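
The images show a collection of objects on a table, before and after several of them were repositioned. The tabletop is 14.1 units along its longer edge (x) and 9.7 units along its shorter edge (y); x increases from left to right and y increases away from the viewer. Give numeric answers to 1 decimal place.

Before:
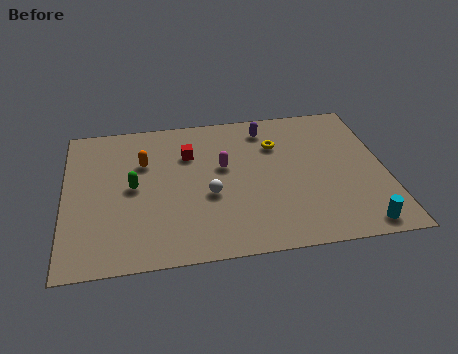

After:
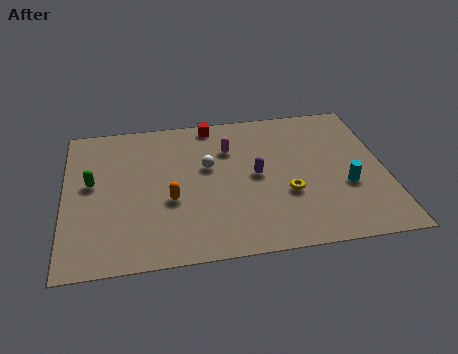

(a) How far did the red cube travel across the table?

2.3

The red cube moved from about (5.5, 6.8) to (6.6, 8.8), a distance of √(1.1² + 2.0²) ≈ 2.3.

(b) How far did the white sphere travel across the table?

1.9

From (6.3, 3.9) to (6.3, 5.8), the white sphere covered √(0.0² + 1.9²) ≈ 1.9 units.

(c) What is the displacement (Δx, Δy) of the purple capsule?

(-0.6, -3.2)

The purple capsule started near (9.0, 8.1) and ended near (8.4, 4.9).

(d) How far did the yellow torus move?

3.4

The yellow torus was near (9.4, 6.9) before and (9.7, 3.5) after, so it travelled √(0.3² + 3.4²) ≈ 3.4 units.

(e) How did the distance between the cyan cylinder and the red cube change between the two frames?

-1.5

They were about 9.2 units apart before and 7.7 after — 1.5 units closer together.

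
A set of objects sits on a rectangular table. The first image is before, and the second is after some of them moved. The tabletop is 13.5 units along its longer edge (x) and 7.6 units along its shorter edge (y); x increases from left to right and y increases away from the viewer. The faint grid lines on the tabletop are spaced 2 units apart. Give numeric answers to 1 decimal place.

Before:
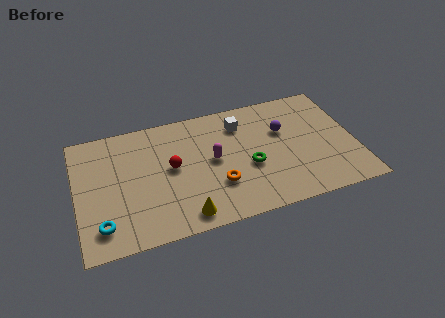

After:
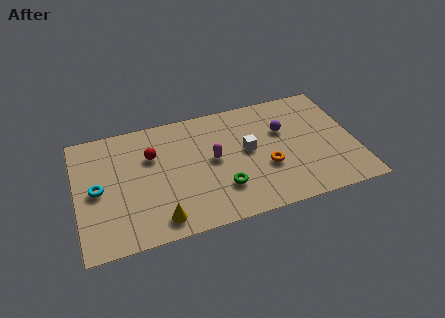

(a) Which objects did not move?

the magenta capsule and the purple sphere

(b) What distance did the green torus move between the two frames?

1.7

From (8.3, 3.1) to (6.9, 2.1), the green torus covered √(1.4² + 1.0²) ≈ 1.7 units.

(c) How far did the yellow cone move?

1.2

From (5.0, 1.0) to (3.8, 1.1), the yellow cone covered √(1.2² + 0.1²) ≈ 1.2 units.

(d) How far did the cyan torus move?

2.2

The cyan torus was near (1.1, 1.5) before and (1.0, 3.7) after, so it travelled √(0.1² + 2.2²) ≈ 2.2 units.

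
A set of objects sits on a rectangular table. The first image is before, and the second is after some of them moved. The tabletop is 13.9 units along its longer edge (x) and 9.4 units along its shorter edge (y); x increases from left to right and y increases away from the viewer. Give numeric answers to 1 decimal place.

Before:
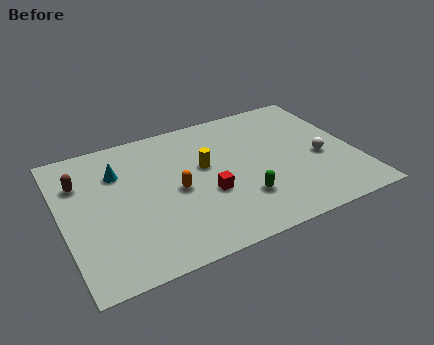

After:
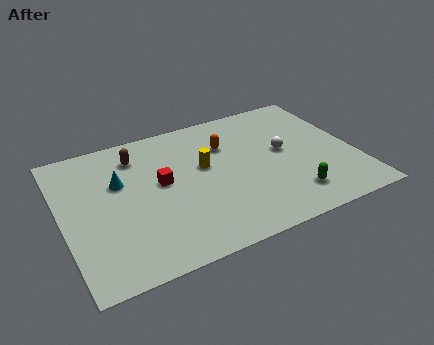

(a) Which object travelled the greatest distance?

the orange capsule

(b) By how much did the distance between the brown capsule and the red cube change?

-4.0

They were about 6.5 units apart before and 2.5 after — 4.0 units closer together.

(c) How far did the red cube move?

2.6

The red cube was near (6.7, 3.6) before and (4.7, 5.2) after, so it travelled √(2.0² + 1.6²) ≈ 2.6 units.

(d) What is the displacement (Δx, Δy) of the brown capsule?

(2.8, 0.8)

From the two frames, the brown capsule sits at roughly (1.0, 6.7) before and (3.8, 7.5) after.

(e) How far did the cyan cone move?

0.7

The cyan cone was near (2.8, 6.7) before and (2.8, 6.0) after, so it travelled √(0.0² + 0.7²) ≈ 0.7 units.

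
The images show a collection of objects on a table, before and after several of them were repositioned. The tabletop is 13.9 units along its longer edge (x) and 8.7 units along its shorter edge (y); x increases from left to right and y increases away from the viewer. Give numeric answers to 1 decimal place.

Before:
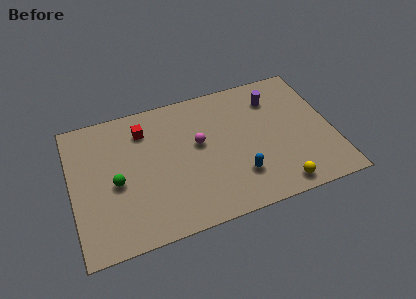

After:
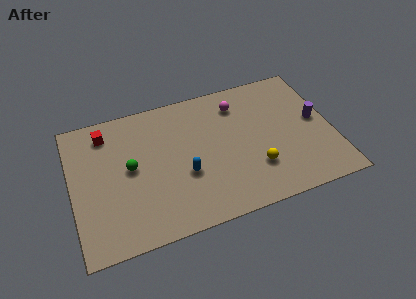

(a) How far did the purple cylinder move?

3.0

The purple cylinder moved from about (11.0, 6.7) to (13.1, 4.6), a distance of √(2.1² + 2.1²) ≈ 3.0.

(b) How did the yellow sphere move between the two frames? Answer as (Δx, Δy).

(-1.1, 1.5)

From the two frames, the yellow sphere sits at roughly (10.7, 1.0) before and (9.6, 2.5) after.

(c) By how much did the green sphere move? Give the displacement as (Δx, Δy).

(0.8, 0.7)

The green sphere started near (2.3, 3.9) and ended near (3.1, 4.6).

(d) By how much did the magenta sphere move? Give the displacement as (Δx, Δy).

(2.3, 1.9)

The magenta sphere was at about (6.8, 5.0) and moved to about (9.1, 6.9).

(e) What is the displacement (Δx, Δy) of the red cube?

(-2.0, 0.4)

From the two frames, the red cube sits at roughly (4.0, 6.8) before and (2.0, 7.2) after.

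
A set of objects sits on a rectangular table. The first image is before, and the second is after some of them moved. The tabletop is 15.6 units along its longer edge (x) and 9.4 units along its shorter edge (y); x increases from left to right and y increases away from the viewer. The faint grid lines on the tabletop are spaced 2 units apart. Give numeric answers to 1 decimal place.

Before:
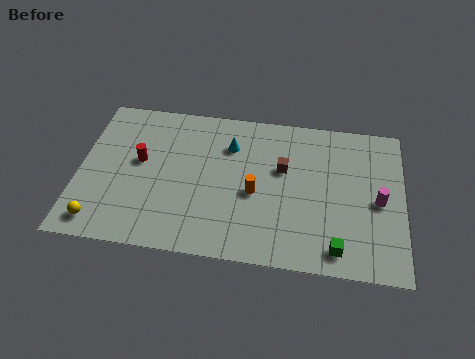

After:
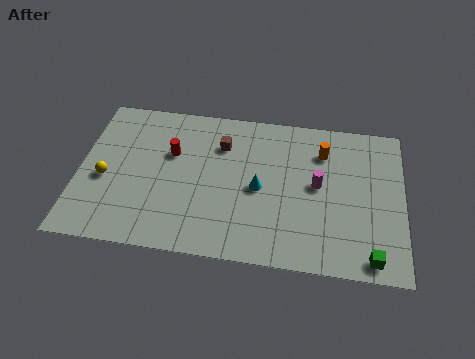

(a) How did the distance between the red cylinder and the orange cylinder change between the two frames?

+1.7

The distance was about 5.7 in the first image and 7.4 in the second, so they moved 1.7 units further apart.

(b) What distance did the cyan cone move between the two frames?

2.9

From (7.2, 6.9) to (8.7, 4.4), the cyan cone covered √(1.5² + 2.5²) ≈ 2.9 units.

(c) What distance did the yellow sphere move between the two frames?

2.7

From (1.2, 1.3) to (1.3, 4.0), the yellow sphere covered √(0.1² + 2.7²) ≈ 2.7 units.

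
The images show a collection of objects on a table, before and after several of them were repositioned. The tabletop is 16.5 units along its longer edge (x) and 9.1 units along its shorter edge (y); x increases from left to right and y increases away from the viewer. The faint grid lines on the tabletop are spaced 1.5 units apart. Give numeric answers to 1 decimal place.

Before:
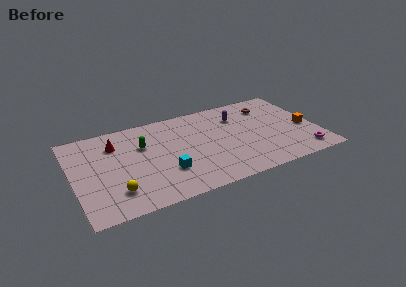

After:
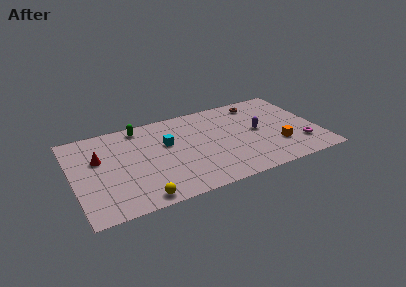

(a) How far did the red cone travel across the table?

1.6

From (3.0, 6.8) to (1.8, 5.7), the red cone covered √(1.2² + 1.1²) ≈ 1.6 units.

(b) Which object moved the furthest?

the cyan cube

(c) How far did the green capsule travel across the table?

2.0

From (4.8, 6.0) to (4.8, 8.0), the green capsule covered √(0.0² + 2.0²) ≈ 2.0 units.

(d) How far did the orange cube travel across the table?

2.4

The orange cube was near (15.7, 3.9) before and (13.6, 2.7) after, so it travelled √(2.1² + 1.2²) ≈ 2.4 units.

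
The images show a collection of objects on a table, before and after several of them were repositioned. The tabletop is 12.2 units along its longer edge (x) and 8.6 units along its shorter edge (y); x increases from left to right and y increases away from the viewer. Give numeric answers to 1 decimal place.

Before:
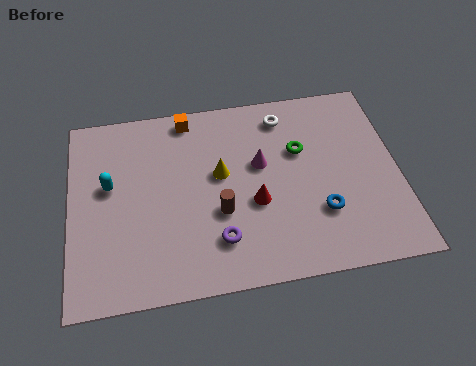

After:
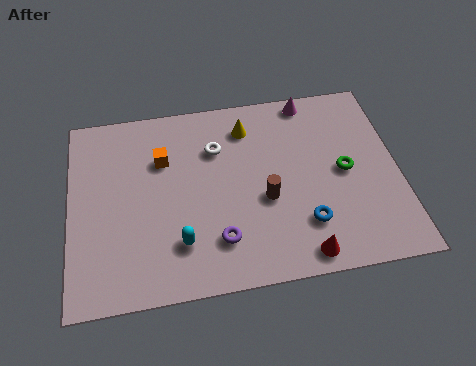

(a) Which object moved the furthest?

the cyan capsule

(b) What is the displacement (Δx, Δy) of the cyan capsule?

(2.5, -2.9)

The cyan capsule was at about (1.5, 5.0) and moved to about (4.0, 2.1).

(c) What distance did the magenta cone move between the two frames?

3.4

From (7.1, 5.1) to (9.1, 7.8), the magenta cone covered √(2.0² + 2.7²) ≈ 3.4 units.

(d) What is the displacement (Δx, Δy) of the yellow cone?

(1.1, 2.0)

The yellow cone was at about (5.6, 4.9) and moved to about (6.7, 6.9).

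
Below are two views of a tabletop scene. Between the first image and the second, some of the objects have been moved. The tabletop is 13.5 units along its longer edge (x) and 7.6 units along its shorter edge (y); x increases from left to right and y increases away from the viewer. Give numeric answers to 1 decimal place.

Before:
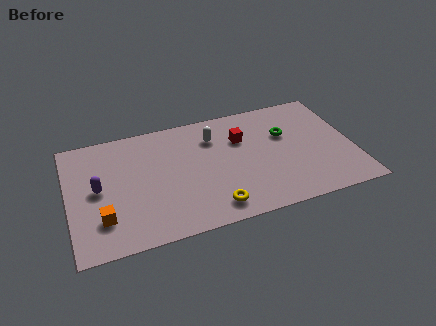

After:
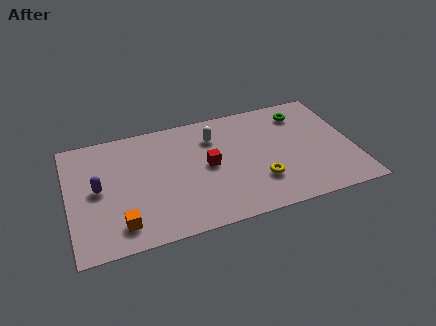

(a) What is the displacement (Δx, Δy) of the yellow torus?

(2.3, 1.0)

The yellow torus was at about (6.6, 1.2) and moved to about (8.9, 2.2).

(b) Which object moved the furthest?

the yellow torus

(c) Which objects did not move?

the white capsule and the purple capsule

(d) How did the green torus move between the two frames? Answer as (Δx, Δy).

(0.9, 1.2)

From the two frames, the green torus sits at roughly (10.4, 4.9) before and (11.3, 6.1) after.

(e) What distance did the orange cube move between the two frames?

1.0

The orange cube moved from about (1.5, 2.0) to (2.3, 1.4), a distance of √(0.8² + 0.6²) ≈ 1.0.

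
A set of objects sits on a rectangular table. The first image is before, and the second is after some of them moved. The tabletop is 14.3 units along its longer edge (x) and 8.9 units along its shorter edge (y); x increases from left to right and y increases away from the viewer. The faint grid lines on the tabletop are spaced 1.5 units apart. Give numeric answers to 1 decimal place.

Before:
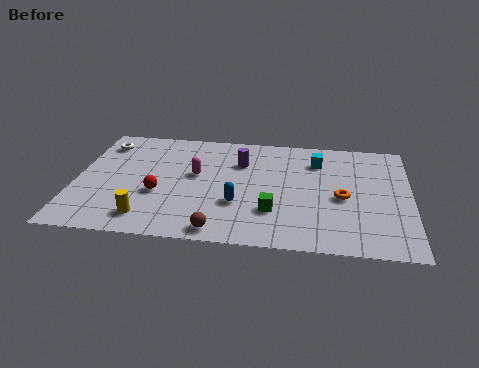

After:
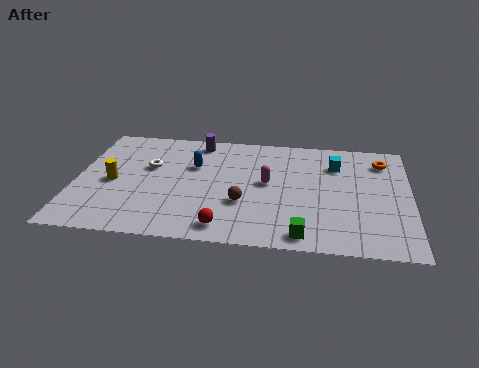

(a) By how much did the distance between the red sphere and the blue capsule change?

+1.4

The distance was about 3.4 in the first image and 4.8 in the second, so they moved 1.4 units further apart.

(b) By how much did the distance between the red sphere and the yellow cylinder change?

+3.8

They were about 1.9 units apart before and 5.7 after — 3.8 units further apart.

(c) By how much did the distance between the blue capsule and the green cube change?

+5.2

The distance was about 1.6 in the first image and 6.8 in the second, so they moved 5.2 units further apart.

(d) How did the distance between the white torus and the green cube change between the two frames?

-0.7

They were about 8.8 units apart before and 8.1 after — 0.7 units closer together.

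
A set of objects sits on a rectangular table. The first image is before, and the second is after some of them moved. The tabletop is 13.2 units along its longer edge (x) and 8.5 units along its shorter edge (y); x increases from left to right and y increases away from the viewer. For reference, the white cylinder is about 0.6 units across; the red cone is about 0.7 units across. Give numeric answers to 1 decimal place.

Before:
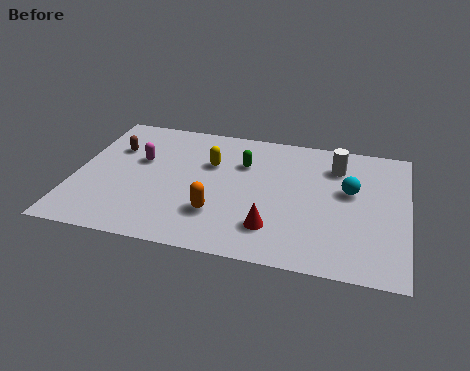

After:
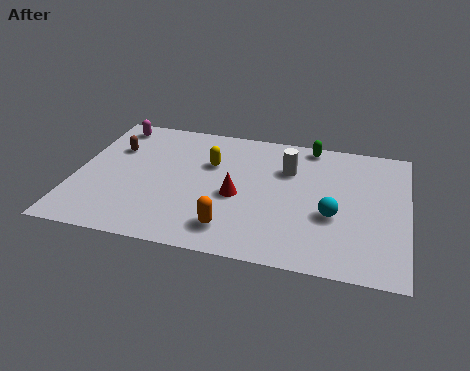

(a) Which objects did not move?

the yellow capsule and the brown capsule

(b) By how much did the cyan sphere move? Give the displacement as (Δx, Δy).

(-0.6, -1.7)

From the two frames, the cyan sphere sits at roughly (10.9, 5.0) before and (10.3, 3.3) after.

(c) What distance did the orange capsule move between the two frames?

1.0

From (5.8, 2.4) to (6.4, 1.6), the orange capsule covered √(0.6² + 0.8²) ≈ 1.0 units.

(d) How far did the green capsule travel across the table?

3.2

The green capsule moved from about (6.6, 5.9) to (9.2, 7.7), a distance of √(2.6² + 1.8²) ≈ 3.2.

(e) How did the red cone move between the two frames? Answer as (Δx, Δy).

(-1.5, 1.7)

The red cone started near (8.0, 2.0) and ended near (6.5, 3.7).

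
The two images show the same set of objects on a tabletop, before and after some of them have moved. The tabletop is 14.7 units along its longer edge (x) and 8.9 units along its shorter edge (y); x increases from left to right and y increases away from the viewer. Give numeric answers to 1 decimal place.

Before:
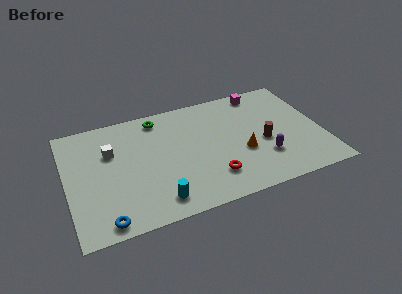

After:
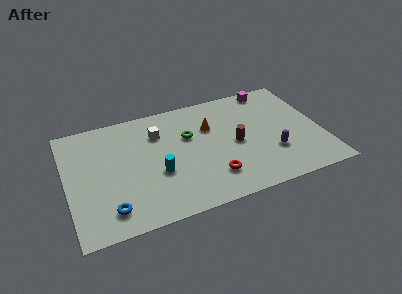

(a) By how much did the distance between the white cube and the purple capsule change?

-1.9

They were about 9.2 units apart before and 7.3 after — 1.9 units closer together.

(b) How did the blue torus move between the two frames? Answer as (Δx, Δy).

(0.3, 0.7)

From the two frames, the blue torus sits at roughly (1.9, 0.9) before and (2.2, 1.6) after.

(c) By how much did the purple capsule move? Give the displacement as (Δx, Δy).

(0.5, 0.2)

The purple capsule started near (11.2, 2.6) and ended near (11.7, 2.8).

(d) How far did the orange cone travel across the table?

3.1

The orange cone moved from about (10.0, 3.4) to (8.4, 6.0), a distance of √(1.6² + 2.6²) ≈ 3.1.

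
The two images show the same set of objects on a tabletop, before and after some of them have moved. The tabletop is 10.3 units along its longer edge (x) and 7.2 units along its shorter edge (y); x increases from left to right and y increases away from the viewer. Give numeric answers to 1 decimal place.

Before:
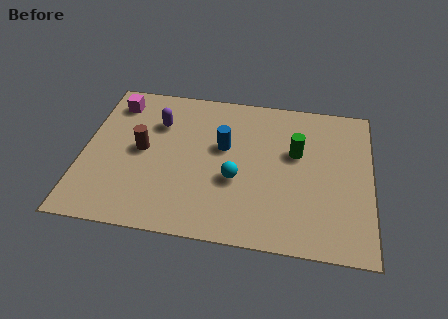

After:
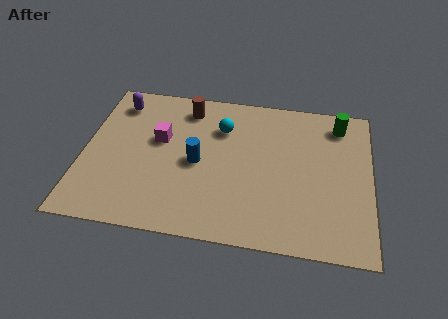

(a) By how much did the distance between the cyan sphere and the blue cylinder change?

+0.4

Before: roughly 1.6 units apart; after: 2.0. That's 0.4 units further apart.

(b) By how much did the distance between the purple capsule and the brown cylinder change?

+1.0

The distance was about 1.5 in the first image and 2.5 in the second, so they moved 1.0 units further apart.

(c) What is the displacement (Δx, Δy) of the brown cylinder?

(1.5, 2.3)

From the two frames, the brown cylinder sits at roughly (2.1, 3.7) before and (3.6, 6.0) after.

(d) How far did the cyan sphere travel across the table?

2.5

The cyan sphere moved from about (5.5, 2.8) to (4.9, 5.2), a distance of √(0.6² + 2.4²) ≈ 2.5.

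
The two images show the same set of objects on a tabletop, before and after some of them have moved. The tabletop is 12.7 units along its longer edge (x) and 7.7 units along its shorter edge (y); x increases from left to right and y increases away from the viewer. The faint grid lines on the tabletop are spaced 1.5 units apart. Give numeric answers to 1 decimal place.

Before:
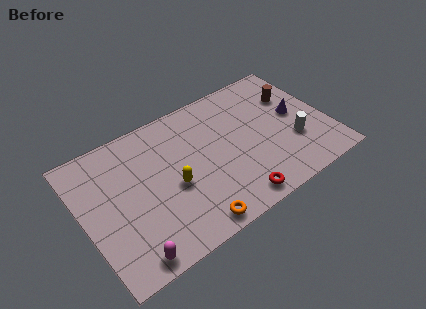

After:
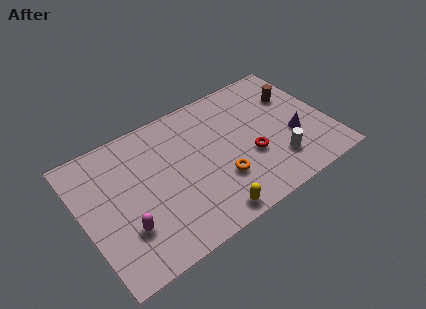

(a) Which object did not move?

the brown cylinder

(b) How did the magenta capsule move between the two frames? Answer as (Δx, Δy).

(0.1, 1.5)

From the two frames, the magenta capsule sits at roughly (1.8, 0.8) before and (1.9, 2.3) after.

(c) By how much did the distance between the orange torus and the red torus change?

-0.5

Before: roughly 2.3 units apart; after: 1.8. That's 0.5 units closer together.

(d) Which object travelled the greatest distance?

the yellow capsule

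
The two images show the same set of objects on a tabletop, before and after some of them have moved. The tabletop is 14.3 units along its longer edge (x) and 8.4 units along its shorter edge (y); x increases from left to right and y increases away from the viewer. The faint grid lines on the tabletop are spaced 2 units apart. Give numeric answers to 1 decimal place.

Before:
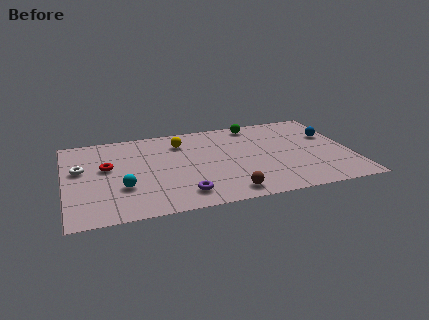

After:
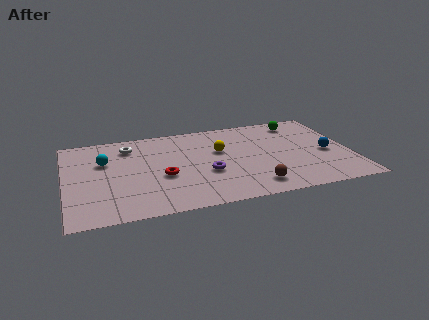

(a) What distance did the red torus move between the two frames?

3.1

The red torus was near (2.1, 4.9) before and (4.8, 3.4) after, so it travelled √(2.7² + 1.5²) ≈ 3.1 units.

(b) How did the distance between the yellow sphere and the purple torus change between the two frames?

-2.8

They were about 5.0 units apart before and 2.2 after — 2.8 units closer together.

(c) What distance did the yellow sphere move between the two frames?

2.3

The yellow sphere was near (5.9, 6.5) before and (7.8, 5.2) after, so it travelled √(1.9² + 1.3²) ≈ 2.3 units.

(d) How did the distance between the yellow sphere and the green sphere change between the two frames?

+0.7

The distance was about 3.9 in the first image and 4.6 in the second, so they moved 0.7 units further apart.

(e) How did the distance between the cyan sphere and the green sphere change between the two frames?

+1.8

The distance was about 8.3 in the first image and 10.1 in the second, so they moved 1.8 units further apart.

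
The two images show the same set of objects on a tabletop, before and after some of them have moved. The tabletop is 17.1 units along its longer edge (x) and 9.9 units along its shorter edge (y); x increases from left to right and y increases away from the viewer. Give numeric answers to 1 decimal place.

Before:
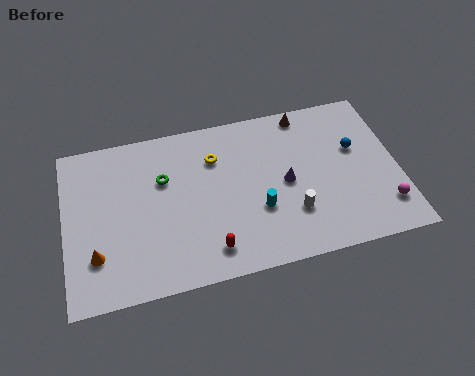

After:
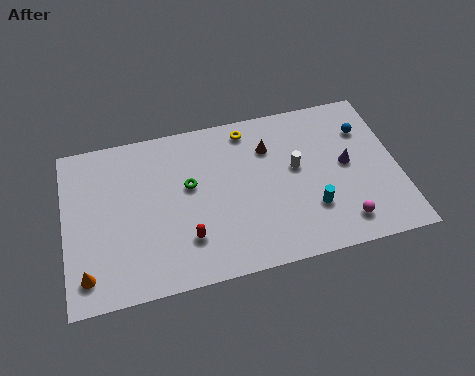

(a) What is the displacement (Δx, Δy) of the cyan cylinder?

(2.7, -0.6)

The cyan cylinder was at about (9.8, 3.5) and moved to about (12.5, 2.9).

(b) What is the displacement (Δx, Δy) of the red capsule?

(-1.1, 0.9)

From the two frames, the red capsule sits at roughly (7.2, 1.7) before and (6.1, 2.6) after.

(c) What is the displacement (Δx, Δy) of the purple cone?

(3.2, 0.4)

The purple cone was at about (11.3, 4.8) and moved to about (14.5, 5.2).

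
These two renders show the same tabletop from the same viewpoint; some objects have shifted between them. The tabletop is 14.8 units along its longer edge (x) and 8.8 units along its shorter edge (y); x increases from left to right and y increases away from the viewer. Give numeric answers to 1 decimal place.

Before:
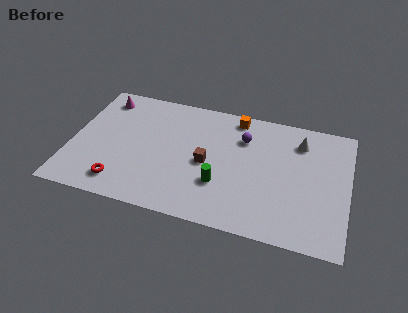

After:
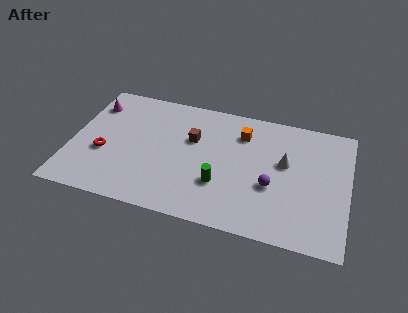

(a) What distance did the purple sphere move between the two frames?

3.4

The purple sphere moved from about (9.1, 6.4) to (10.8, 3.4), a distance of √(1.7² + 3.0²) ≈ 3.4.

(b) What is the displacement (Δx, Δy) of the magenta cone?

(-0.5, -0.6)

From the two frames, the magenta cone sits at roughly (1.4, 7.4) before and (0.9, 6.8) after.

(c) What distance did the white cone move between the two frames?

1.8

The white cone was near (12.1, 6.9) before and (11.4, 5.2) after, so it travelled √(0.7² + 1.7²) ≈ 1.8 units.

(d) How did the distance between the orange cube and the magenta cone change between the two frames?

+0.9

Before: roughly 7.2 units apart; after: 8.1. That's 0.9 units further apart.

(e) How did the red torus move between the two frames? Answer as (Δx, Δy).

(-1.1, 1.9)

The red torus was at about (2.9, 1.5) and moved to about (1.8, 3.4).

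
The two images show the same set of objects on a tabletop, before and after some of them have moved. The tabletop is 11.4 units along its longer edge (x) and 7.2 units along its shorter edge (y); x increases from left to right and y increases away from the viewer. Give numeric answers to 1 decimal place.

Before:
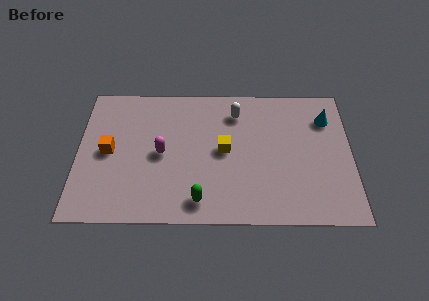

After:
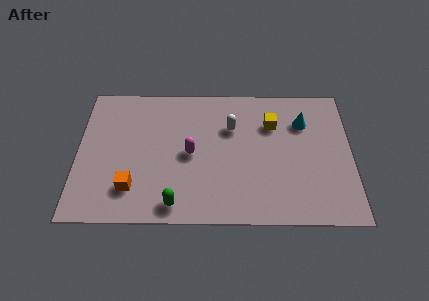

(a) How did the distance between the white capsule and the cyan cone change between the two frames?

-0.8

Before: roughly 3.8 units apart; after: 3.0. That's 0.8 units closer together.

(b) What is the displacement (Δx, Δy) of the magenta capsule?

(1.2, 0.0)

The magenta capsule was at about (3.5, 3.5) and moved to about (4.7, 3.5).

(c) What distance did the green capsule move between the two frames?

1.0

The green capsule moved from about (5.1, 1.1) to (4.1, 0.9), a distance of √(1.0² + 0.2²) ≈ 1.0.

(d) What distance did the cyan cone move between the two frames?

1.0

From (10.4, 5.4) to (9.4, 5.2), the cyan cone covered √(1.0² + 0.2²) ≈ 1.0 units.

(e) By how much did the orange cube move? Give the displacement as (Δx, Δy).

(1.0, -1.9)

The orange cube was at about (1.3, 3.6) and moved to about (2.3, 1.7).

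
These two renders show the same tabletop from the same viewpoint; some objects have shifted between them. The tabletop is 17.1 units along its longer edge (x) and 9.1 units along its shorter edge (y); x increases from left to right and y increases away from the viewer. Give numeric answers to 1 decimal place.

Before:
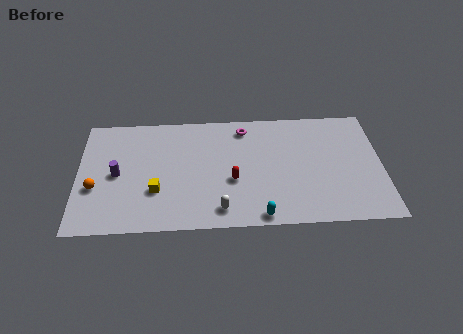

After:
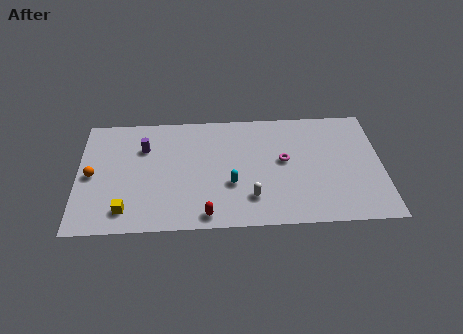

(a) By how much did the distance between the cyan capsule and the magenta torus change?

-3.5

The distance was about 6.9 in the first image and 3.4 in the second, so they moved 3.5 units closer together.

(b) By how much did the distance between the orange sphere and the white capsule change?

+1.9

Before: roughly 7.3 units apart; after: 9.2. That's 1.9 units further apart.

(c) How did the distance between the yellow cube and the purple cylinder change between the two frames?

+2.3

The distance was about 2.6 in the first image and 4.9 in the second, so they moved 2.3 units further apart.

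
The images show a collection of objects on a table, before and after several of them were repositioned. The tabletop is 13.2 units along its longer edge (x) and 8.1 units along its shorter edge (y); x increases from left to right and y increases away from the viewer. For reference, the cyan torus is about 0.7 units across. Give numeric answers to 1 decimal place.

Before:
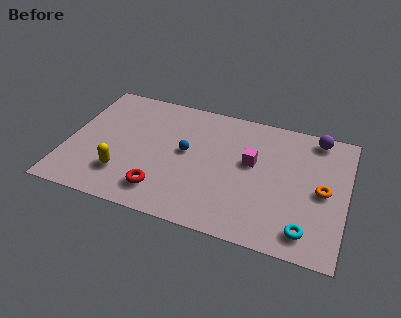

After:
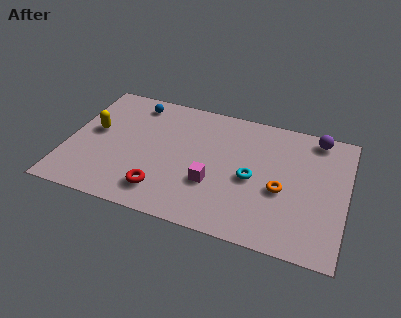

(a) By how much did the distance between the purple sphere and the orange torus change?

+0.7

They were about 3.3 units apart before and 4.0 after — 0.7 units further apart.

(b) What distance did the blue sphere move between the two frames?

3.7

The blue sphere moved from about (5.6, 4.4) to (2.9, 6.9), a distance of √(2.7² + 2.5²) ≈ 3.7.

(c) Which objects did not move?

the purple sphere and the red torus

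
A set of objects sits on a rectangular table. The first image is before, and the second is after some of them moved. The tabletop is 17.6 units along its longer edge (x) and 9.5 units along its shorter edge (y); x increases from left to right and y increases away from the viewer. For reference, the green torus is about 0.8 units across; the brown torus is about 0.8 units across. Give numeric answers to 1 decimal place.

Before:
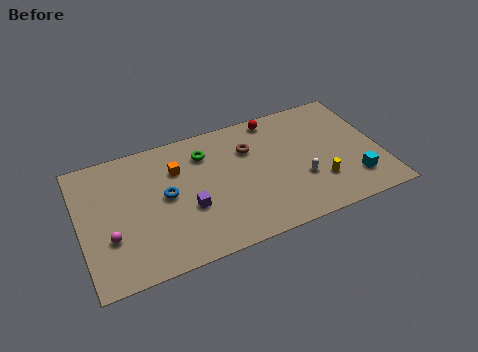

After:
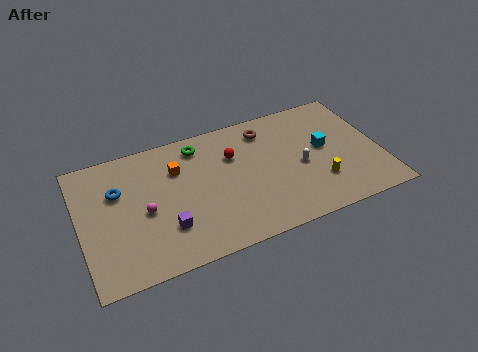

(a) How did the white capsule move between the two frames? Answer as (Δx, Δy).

(0.1, 1.0)

The white capsule was at about (12.8, 3.3) and moved to about (12.9, 4.3).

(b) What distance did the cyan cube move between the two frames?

3.3

From (15.8, 2.2) to (14.4, 5.2), the cyan cube covered √(1.4² + 3.0²) ≈ 3.3 units.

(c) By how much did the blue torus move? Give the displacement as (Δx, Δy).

(-2.7, 1.3)

The blue torus started near (5.0, 5.0) and ended near (2.3, 6.3).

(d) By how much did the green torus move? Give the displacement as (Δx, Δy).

(-0.3, 0.7)

The green torus was at about (7.5, 7.3) and moved to about (7.2, 8.0).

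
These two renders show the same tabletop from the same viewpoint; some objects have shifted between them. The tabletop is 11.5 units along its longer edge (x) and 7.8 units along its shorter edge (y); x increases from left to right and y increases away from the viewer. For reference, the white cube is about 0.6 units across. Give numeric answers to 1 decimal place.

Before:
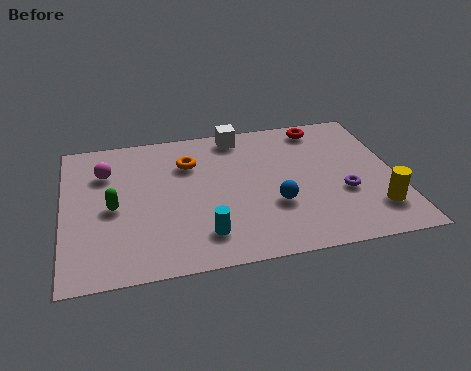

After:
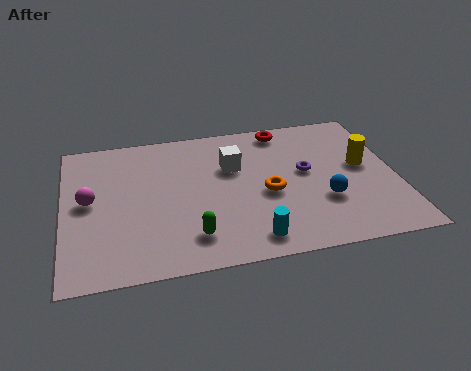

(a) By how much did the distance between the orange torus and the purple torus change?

-4.2

They were about 5.9 units apart before and 1.7 after — 4.2 units closer together.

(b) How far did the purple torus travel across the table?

1.8

The purple torus was near (9.6, 2.9) before and (8.4, 4.3) after, so it travelled √(1.2² + 1.4²) ≈ 1.8 units.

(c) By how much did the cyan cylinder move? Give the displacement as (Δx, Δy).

(1.6, -0.5)

The cyan cylinder started near (4.7, 1.6) and ended near (6.3, 1.1).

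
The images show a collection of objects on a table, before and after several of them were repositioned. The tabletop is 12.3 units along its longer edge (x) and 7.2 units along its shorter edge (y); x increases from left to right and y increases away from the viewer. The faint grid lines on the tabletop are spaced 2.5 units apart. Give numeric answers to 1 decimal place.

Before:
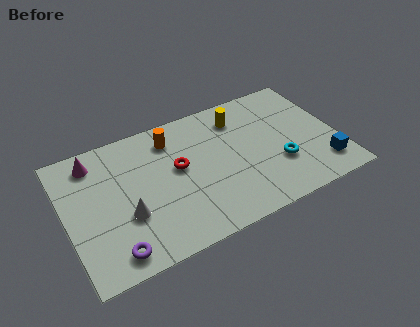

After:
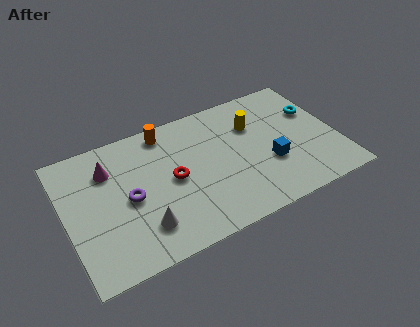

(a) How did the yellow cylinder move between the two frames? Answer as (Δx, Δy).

(0.6, -0.7)

The yellow cylinder was at about (8.1, 5.7) and moved to about (8.7, 5.0).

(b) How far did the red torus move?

0.6

From (5.1, 4.1) to (4.8, 3.6), the red torus covered √(0.3² + 0.5²) ≈ 0.6 units.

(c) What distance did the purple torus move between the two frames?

2.6

The purple torus was near (1.8, 1.0) before and (2.8, 3.4) after, so it travelled √(1.0² + 2.4²) ≈ 2.6 units.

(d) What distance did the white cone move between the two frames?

1.1

The white cone moved from about (2.6, 2.6) to (3.2, 1.7), a distance of √(0.6² + 0.9²) ≈ 1.1.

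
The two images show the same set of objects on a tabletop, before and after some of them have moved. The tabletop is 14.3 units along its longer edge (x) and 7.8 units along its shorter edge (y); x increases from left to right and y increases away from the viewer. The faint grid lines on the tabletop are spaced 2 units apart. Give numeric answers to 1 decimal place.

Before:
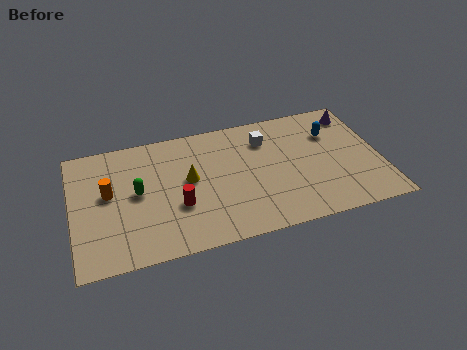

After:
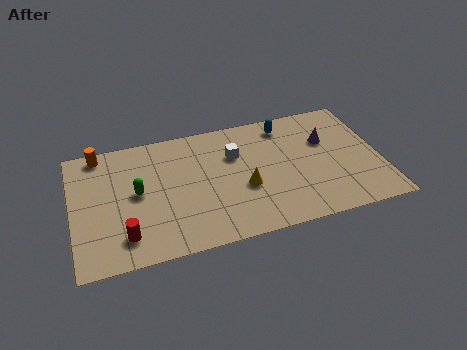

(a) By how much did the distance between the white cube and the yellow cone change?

-1.8

They were about 4.0 units apart before and 2.2 after — 1.8 units closer together.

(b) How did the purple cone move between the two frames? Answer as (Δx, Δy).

(-1.5, -1.4)

From the two frames, the purple cone sits at roughly (13.4, 6.5) before and (11.9, 5.1) after.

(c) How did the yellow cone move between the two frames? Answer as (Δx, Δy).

(2.5, -1.2)

The yellow cone was at about (5.4, 4.3) and moved to about (7.9, 3.1).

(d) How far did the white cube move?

1.6

The white cube was near (9.1, 5.9) before and (7.6, 5.3) after, so it travelled √(1.5² + 0.6²) ≈ 1.6 units.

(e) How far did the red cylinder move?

2.8

The red cylinder was near (4.8, 2.8) before and (2.3, 1.6) after, so it travelled √(2.5² + 1.2²) ≈ 2.8 units.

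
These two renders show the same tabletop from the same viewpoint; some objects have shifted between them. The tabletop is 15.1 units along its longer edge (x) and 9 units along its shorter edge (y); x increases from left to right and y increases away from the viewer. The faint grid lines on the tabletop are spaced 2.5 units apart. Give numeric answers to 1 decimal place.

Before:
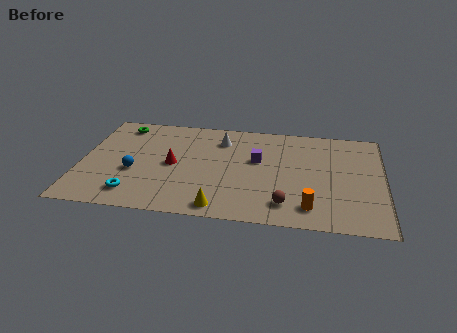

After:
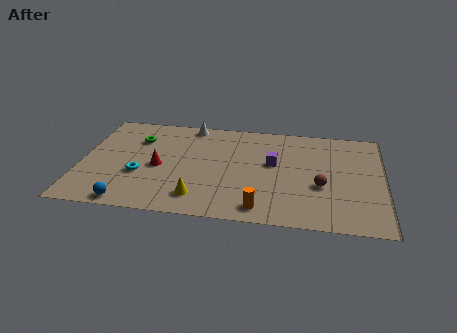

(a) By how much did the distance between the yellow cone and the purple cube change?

+0.3

Before: roughly 4.7 units apart; after: 5.0. That's 0.3 units further apart.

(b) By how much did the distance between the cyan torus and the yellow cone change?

-0.9

The distance was about 4.3 in the first image and 3.4 in the second, so they moved 0.9 units closer together.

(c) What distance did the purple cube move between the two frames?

0.8

The purple cube was near (8.8, 5.4) before and (9.6, 5.2) after, so it travelled √(0.8² + 0.2²) ≈ 0.8 units.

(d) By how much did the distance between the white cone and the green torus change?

-2.0

They were about 5.1 units apart before and 3.1 after — 2.0 units closer together.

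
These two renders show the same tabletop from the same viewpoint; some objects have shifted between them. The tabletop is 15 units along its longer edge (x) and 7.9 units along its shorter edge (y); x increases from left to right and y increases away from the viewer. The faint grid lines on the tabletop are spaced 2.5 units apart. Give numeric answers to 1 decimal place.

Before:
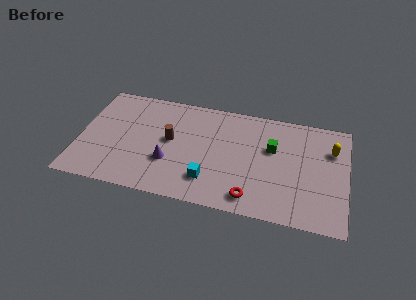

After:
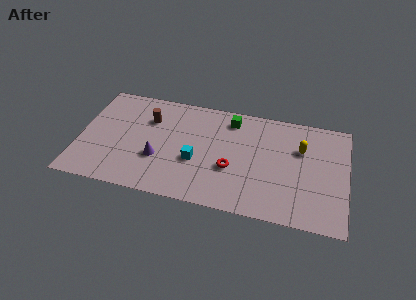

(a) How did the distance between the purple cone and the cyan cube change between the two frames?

-0.3

Before: roughly 2.4 units apart; after: 2.1. That's 0.3 units closer together.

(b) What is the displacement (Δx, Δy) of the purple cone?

(-0.6, 0.1)

The purple cone started near (5.1, 2.7) and ended near (4.5, 2.8).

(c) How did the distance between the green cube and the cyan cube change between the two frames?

-0.7

They were about 4.6 units apart before and 3.9 after — 0.7 units closer together.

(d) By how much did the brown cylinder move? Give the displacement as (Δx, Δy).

(-1.3, 1.3)

The brown cylinder started near (5.1, 4.3) and ended near (3.8, 5.6).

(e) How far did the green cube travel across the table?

2.9

From (10.8, 5.0) to (8.4, 6.6), the green cube covered √(2.4² + 1.6²) ≈ 2.9 units.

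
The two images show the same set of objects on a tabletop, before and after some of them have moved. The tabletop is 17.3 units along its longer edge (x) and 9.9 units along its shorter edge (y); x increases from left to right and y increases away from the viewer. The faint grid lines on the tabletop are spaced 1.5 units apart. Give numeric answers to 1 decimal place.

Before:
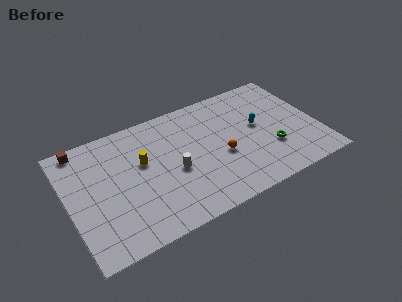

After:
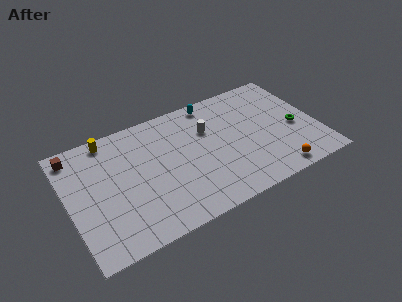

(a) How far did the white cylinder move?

3.6

The white cylinder moved from about (7.2, 4.3) to (9.9, 6.7), a distance of √(2.7² + 2.4²) ≈ 3.6.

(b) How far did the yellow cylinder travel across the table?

3.5

The yellow cylinder moved from about (5.2, 6.0) to (3.2, 8.9), a distance of √(2.0² + 2.9²) ≈ 3.5.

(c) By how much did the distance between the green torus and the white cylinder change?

-0.4

They were about 6.8 units apart before and 6.4 after — 0.4 units closer together.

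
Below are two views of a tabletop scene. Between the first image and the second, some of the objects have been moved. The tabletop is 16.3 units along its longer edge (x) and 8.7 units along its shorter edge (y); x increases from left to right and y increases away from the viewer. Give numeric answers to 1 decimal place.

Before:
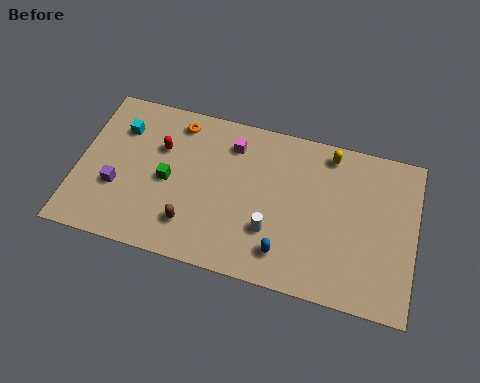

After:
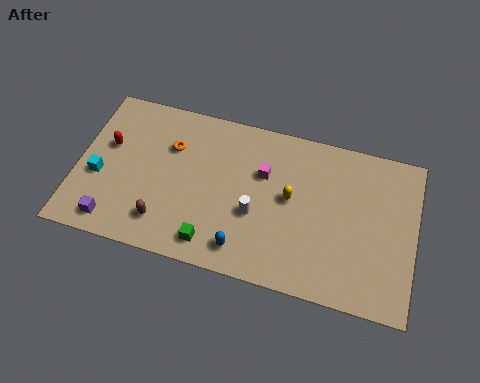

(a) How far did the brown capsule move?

1.3

The brown capsule was near (5.7, 2.0) before and (4.4, 1.8) after, so it travelled √(1.3² + 0.2²) ≈ 1.3 units.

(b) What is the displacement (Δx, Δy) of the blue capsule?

(-1.9, -0.3)

The blue capsule was at about (10.2, 1.7) and moved to about (8.3, 1.4).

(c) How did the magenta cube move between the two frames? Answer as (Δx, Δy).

(1.6, -1.2)

The magenta cube was at about (7.3, 6.9) and moved to about (8.9, 5.7).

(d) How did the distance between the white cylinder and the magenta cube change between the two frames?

-2.4

They were about 4.7 units apart before and 2.3 after — 2.4 units closer together.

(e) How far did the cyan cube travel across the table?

3.0

From (1.9, 6.4) to (1.1, 3.5), the cyan cube covered √(0.8² + 2.9²) ≈ 3.0 units.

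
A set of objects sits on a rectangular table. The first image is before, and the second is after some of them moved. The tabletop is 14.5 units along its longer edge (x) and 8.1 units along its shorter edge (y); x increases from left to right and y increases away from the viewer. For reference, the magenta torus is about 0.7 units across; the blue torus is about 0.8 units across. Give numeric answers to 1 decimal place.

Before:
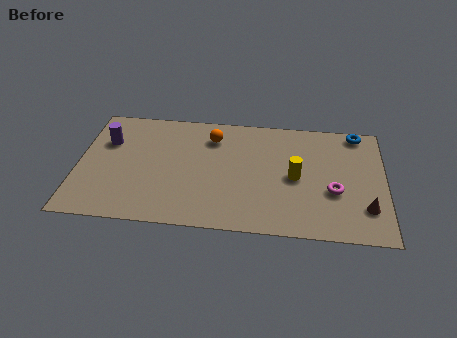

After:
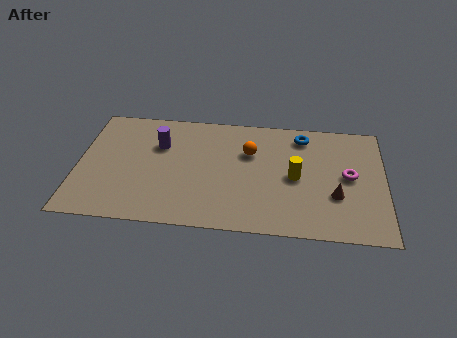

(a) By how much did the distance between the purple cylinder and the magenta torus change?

-2.0

The distance was about 11.1 in the first image and 9.1 in the second, so they moved 2.0 units closer together.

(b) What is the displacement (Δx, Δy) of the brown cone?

(-1.4, 0.7)

The brown cone was at about (13.6, 2.1) and moved to about (12.2, 2.8).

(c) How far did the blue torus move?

2.6

From (13.2, 7.3) to (10.6, 6.8), the blue torus covered √(2.6² + 0.5²) ≈ 2.6 units.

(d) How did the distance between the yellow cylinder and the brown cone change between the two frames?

-1.6

Before: roughly 3.8 units apart; after: 2.2. That's 1.6 units closer together.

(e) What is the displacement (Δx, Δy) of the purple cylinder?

(2.5, 0.0)

From the two frames, the purple cylinder sits at roughly (1.3, 5.5) before and (3.8, 5.5) after.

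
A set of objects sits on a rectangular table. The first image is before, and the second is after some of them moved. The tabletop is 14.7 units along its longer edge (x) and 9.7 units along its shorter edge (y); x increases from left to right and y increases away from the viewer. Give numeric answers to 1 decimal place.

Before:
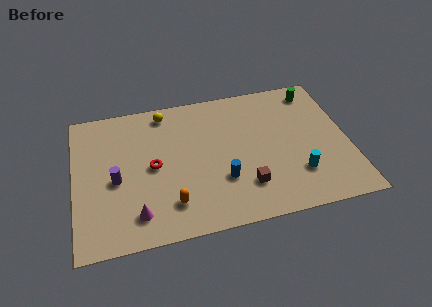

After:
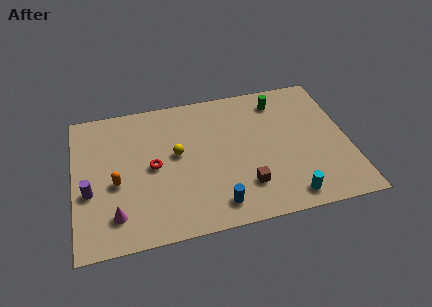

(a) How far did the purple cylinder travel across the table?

1.5

The purple cylinder was near (2.2, 4.3) before and (0.8, 3.8) after, so it travelled √(1.4² + 0.5²) ≈ 1.5 units.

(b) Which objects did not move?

the red torus and the brown cube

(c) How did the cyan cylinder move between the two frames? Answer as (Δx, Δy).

(-0.6, -1.4)

The cyan cylinder started near (11.8, 2.6) and ended near (11.2, 1.2).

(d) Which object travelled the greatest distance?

the orange capsule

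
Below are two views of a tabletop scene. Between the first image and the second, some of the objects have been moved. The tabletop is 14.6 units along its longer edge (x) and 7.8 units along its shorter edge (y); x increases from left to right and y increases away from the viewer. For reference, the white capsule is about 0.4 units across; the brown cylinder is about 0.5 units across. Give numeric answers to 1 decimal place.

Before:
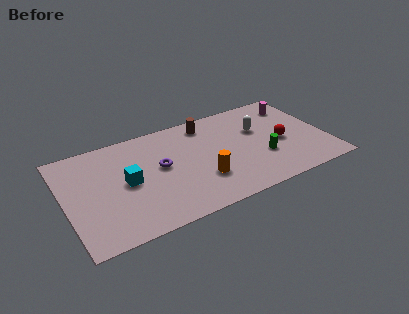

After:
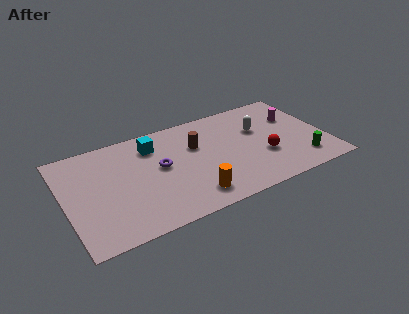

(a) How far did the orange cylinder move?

1.2

From (7.4, 2.4) to (6.7, 1.4), the orange cylinder covered √(0.7² + 1.0²) ≈ 1.2 units.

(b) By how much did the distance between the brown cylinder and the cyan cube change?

-3.0

Before: roughly 5.5 units apart; after: 2.5. That's 3.0 units closer together.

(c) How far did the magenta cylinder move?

1.0

The magenta cylinder moved from about (13.3, 6.2) to (13.1, 5.2), a distance of √(0.2² + 1.0²) ≈ 1.0.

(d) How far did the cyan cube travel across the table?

2.8

The cyan cube was near (3.4, 3.9) before and (5.1, 6.1) after, so it travelled √(1.7² + 2.2²) ≈ 2.8 units.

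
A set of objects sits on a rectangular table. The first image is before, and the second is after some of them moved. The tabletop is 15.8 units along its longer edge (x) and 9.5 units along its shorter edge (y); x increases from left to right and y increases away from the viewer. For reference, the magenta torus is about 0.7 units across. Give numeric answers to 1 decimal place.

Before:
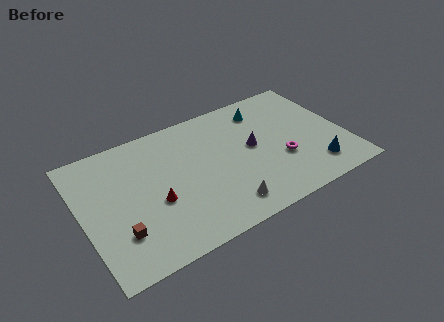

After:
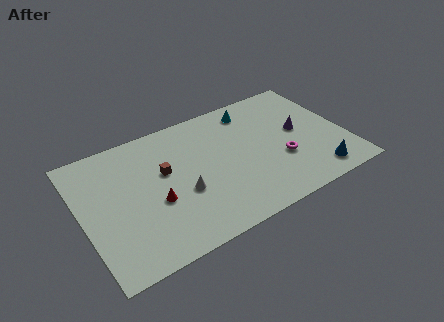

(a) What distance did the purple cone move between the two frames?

2.9

The purple cone moved from about (10.3, 5.1) to (13.2, 5.1), a distance of √(2.9² + 0.0²) ≈ 2.9.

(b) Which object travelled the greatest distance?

the brown cube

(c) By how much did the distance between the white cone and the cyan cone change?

-0.5

They were about 7.0 units apart before and 6.5 after — 0.5 units closer together.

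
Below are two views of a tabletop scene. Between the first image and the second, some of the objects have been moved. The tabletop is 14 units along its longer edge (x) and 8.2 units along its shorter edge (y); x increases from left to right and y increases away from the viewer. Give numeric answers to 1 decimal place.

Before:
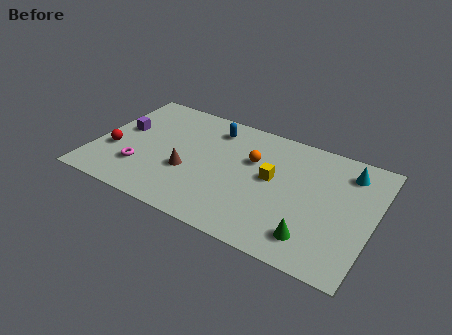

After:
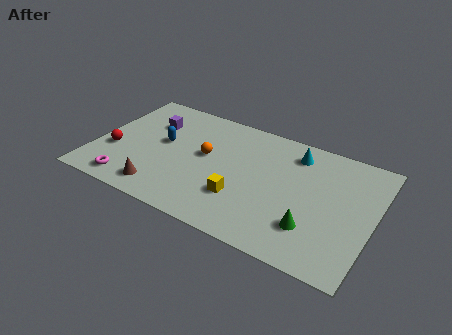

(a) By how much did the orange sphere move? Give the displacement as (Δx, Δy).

(-2.3, -0.7)

The orange sphere started near (7.8, 5.3) and ended near (5.5, 4.6).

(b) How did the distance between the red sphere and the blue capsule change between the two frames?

-3.1

The distance was about 5.9 in the first image and 2.8 in the second, so they moved 3.1 units closer together.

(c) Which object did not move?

the red sphere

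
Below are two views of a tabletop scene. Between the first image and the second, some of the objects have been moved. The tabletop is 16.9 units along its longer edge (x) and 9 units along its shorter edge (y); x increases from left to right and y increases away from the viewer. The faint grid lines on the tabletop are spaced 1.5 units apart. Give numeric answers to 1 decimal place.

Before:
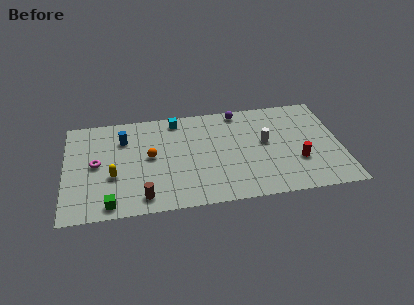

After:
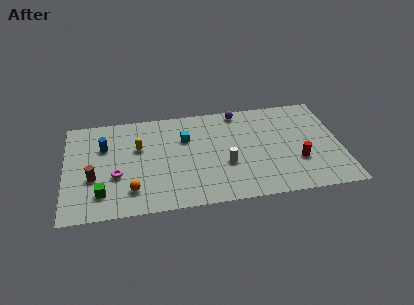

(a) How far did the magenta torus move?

1.7

The magenta torus was near (1.9, 4.6) before and (3.1, 3.4) after, so it travelled √(1.2² + 1.2²) ≈ 1.7 units.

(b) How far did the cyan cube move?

1.9

The cyan cube was near (6.9, 7.9) before and (7.4, 6.1) after, so it travelled √(0.5² + 1.8²) ≈ 1.9 units.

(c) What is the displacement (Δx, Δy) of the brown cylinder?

(-3.0, 2.1)

The brown cylinder was at about (4.7, 1.3) and moved to about (1.7, 3.4).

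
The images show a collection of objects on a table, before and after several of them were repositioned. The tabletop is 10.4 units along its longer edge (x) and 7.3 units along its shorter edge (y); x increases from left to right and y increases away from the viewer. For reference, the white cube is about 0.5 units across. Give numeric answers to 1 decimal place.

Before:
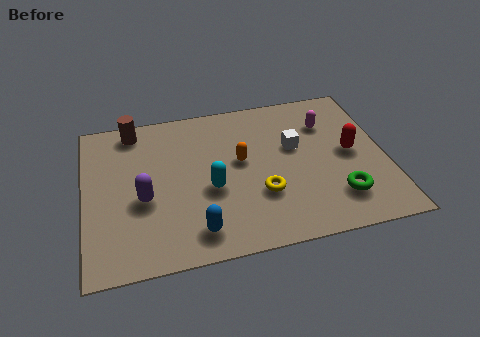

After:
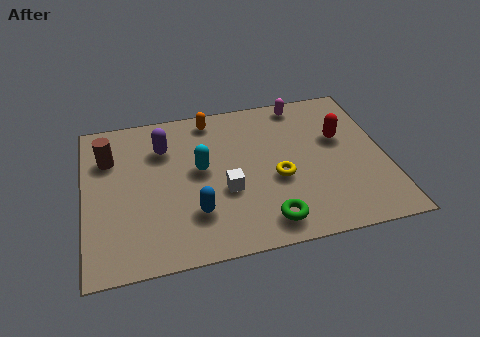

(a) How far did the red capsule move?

0.9

From (9.2, 3.7) to (8.9, 4.5), the red capsule covered √(0.3² + 0.8²) ≈ 0.9 units.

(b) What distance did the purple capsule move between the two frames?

2.4

The purple capsule was near (2.0, 3.0) before and (2.8, 5.3) after, so it travelled √(0.8² + 2.3²) ≈ 2.4 units.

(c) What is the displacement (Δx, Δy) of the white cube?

(-2.5, -1.6)

The white cube started near (7.3, 4.4) and ended near (4.8, 2.8).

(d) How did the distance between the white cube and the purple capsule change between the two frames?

-2.3

Before: roughly 5.5 units apart; after: 3.2. That's 2.3 units closer together.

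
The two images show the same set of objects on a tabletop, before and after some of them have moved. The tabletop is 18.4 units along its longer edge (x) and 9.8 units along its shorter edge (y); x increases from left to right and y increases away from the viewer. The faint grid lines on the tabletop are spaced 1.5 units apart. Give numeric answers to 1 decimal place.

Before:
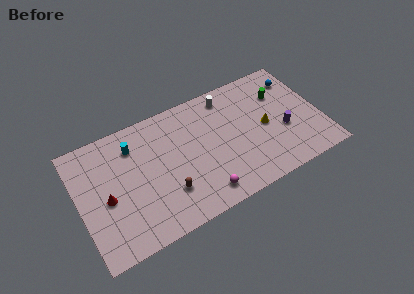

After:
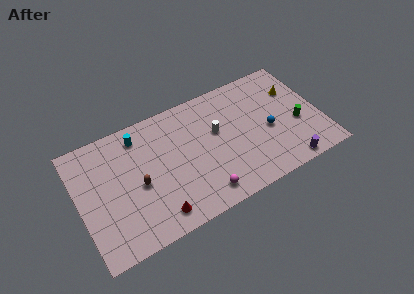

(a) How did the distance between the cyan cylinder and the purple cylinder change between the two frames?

+1.0

They were about 11.7 units apart before and 12.7 after — 1.0 units further apart.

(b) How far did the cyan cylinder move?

0.8

From (4.4, 7.6) to (4.9, 8.2), the cyan cylinder covered √(0.5² + 0.6²) ≈ 0.8 units.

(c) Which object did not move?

the magenta sphere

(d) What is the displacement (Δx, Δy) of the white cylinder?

(-1.2, -2.5)

From the two frames, the white cylinder sits at roughly (11.8, 8.4) before and (10.6, 5.9) after.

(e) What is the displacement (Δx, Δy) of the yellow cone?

(2.6, 2.1)

From the two frames, the yellow cone sits at roughly (14.2, 4.7) before and (16.8, 6.8) after.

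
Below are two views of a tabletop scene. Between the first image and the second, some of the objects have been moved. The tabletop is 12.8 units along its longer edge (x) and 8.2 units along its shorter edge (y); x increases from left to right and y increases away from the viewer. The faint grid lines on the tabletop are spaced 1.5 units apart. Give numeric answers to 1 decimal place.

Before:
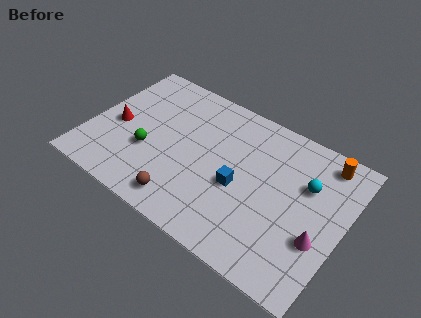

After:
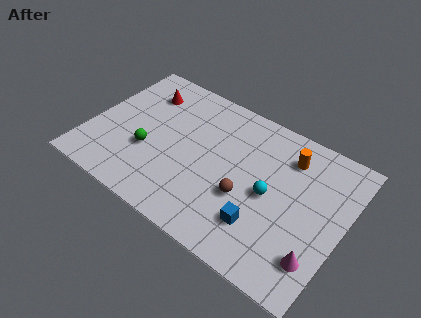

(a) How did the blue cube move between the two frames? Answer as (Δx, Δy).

(1.4, -1.4)

The blue cube was at about (7.7, 3.5) and moved to about (9.1, 2.1).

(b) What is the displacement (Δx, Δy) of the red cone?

(0.9, 2.6)

The red cone started near (1.3, 3.7) and ended near (2.2, 6.3).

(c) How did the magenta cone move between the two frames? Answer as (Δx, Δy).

(0.1, -1.0)

The magenta cone started near (11.8, 2.9) and ended near (11.9, 1.9).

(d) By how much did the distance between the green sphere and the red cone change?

+1.5

They were about 1.9 units apart before and 3.4 after — 1.5 units further apart.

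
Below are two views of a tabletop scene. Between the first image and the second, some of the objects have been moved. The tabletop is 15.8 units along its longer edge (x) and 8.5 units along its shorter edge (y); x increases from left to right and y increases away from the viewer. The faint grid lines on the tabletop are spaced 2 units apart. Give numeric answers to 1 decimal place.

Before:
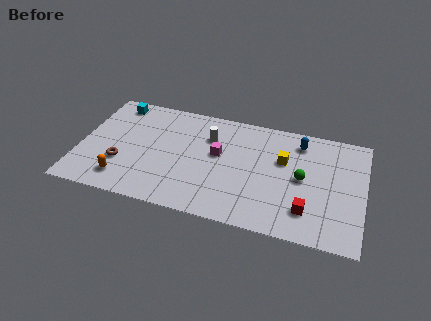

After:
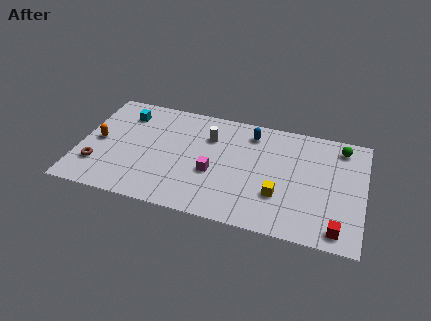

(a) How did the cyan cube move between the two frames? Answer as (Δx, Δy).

(0.6, -0.7)

From the two frames, the cyan cube sits at roughly (1.7, 7.4) before and (2.3, 6.7) after.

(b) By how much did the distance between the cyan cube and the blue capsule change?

-3.3

Before: roughly 10.4 units apart; after: 7.1. That's 3.3 units closer together.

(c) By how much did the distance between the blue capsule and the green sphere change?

+2.3

They were about 2.7 units apart before and 5.0 after — 2.3 units further apart.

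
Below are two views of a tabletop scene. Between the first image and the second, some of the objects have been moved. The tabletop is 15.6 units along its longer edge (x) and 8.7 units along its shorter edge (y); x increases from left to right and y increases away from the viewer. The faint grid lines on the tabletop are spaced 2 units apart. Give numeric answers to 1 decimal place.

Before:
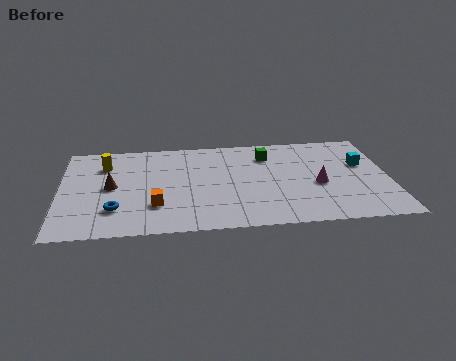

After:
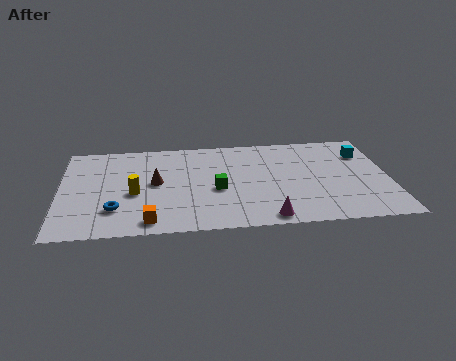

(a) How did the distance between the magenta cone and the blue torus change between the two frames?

-2.5

The distance was about 9.7 in the first image and 7.2 in the second, so they moved 2.5 units closer together.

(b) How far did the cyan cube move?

1.0

The cyan cube was near (14.4, 5.4) before and (14.5, 6.4) after, so it travelled √(0.1² + 1.0²) ≈ 1.0 units.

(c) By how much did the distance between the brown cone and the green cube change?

-4.8

They were about 7.8 units apart before and 3.0 after — 4.8 units closer together.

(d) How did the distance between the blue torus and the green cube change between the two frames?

-3.5

Before: roughly 8.5 units apart; after: 5.0. That's 3.5 units closer together.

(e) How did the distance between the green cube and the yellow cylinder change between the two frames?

-3.9

The distance was about 7.8 in the first image and 3.9 in the second, so they moved 3.9 units closer together.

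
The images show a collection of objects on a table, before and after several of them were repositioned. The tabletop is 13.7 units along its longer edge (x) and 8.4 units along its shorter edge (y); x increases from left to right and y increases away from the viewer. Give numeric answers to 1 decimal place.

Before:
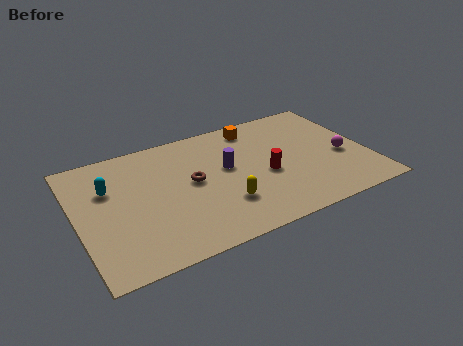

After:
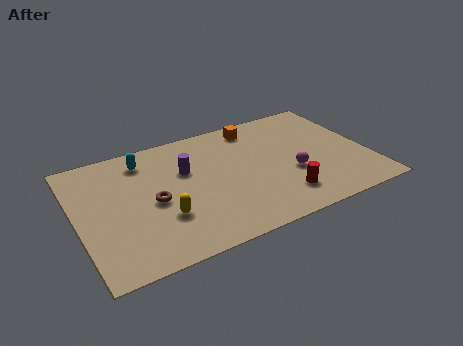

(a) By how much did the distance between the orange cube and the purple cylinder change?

+1.1

They were about 2.9 units apart before and 4.0 after — 1.1 units further apart.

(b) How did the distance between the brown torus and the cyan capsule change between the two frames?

-1.0

The distance was about 4.0 in the first image and 3.0 in the second, so they moved 1.0 units closer together.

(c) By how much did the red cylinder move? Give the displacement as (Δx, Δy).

(0.5, -1.8)

The red cylinder started near (8.8, 3.6) and ended near (9.3, 1.8).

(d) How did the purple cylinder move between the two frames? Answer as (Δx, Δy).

(-1.9, 0.6)

The purple cylinder was at about (7.1, 4.8) and moved to about (5.2, 5.4).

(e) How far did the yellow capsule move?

2.8

From (6.6, 2.4) to (3.8, 2.7), the yellow capsule covered √(2.8² + 0.3²) ≈ 2.8 units.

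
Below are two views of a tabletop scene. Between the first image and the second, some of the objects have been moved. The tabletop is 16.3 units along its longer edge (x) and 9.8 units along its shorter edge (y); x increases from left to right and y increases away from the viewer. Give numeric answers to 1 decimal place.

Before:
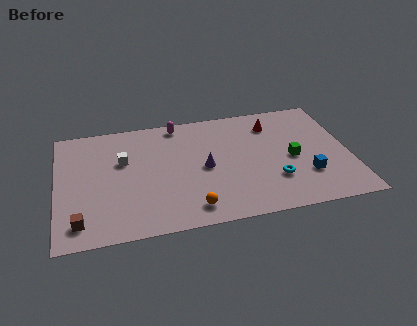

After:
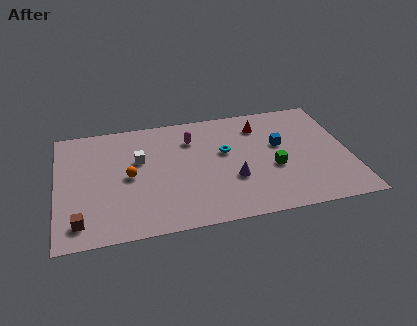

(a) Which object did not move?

the brown cube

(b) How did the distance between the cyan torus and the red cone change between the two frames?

-2.0

Before: roughly 4.8 units apart; after: 2.8. That's 2.0 units closer together.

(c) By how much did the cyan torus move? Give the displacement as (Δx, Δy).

(-2.6, 2.9)

The cyan torus was at about (12.0, 2.9) and moved to about (9.4, 5.8).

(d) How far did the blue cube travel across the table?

3.2

The blue cube moved from about (13.8, 2.9) to (12.5, 5.8), a distance of √(1.3² + 2.9²) ≈ 3.2.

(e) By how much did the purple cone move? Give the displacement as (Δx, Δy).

(1.5, -1.3)

The purple cone was at about (8.2, 4.7) and moved to about (9.7, 3.4).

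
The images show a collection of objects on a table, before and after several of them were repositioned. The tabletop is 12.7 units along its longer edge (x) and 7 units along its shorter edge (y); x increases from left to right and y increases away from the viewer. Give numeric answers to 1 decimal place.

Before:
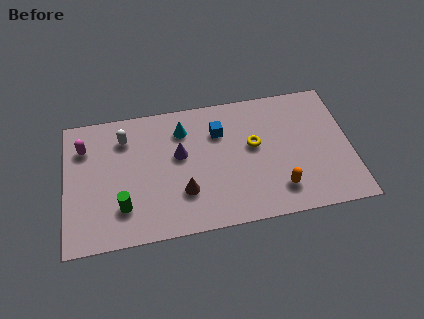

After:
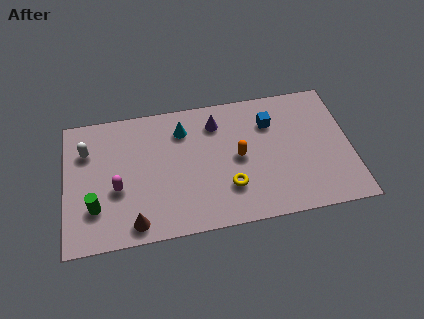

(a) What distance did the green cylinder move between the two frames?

1.2

The green cylinder was near (2.5, 1.8) before and (1.3, 2.0) after, so it travelled √(1.2² + 0.2²) ≈ 1.2 units.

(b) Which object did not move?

the cyan cone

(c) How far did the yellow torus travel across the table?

2.3

The yellow torus moved from about (8.4, 4.0) to (7.2, 2.0), a distance of √(1.2² + 2.0²) ≈ 2.3.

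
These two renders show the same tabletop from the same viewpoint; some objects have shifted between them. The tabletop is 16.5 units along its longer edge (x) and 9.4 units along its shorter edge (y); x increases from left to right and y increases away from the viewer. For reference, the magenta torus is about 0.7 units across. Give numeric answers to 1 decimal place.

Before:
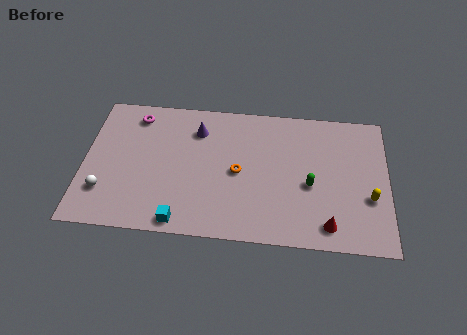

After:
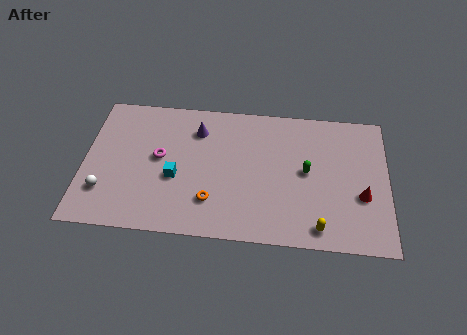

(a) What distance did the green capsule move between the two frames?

0.9

The green capsule moved from about (12.3, 4.0) to (12.1, 4.9), a distance of √(0.2² + 0.9²) ≈ 0.9.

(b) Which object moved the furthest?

the yellow capsule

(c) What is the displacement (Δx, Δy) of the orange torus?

(-1.4, -2.1)

The orange torus was at about (8.4, 4.5) and moved to about (7.0, 2.4).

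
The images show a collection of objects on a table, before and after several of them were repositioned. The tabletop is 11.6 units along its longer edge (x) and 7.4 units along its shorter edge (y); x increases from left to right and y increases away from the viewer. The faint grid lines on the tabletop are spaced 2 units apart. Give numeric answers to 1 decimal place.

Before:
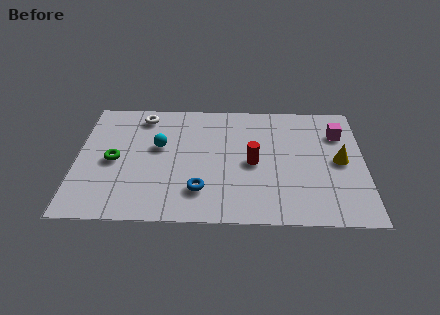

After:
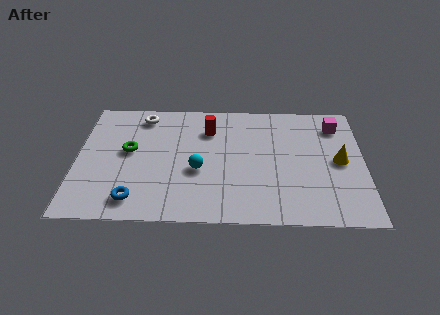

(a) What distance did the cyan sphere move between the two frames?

2.1

From (3.3, 4.4) to (4.9, 3.0), the cyan sphere covered √(1.6² + 1.4²) ≈ 2.1 units.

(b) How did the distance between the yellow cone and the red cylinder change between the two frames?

+2.1

They were about 3.5 units apart before and 5.6 after — 2.1 units further apart.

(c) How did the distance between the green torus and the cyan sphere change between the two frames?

+1.0

Before: roughly 2.0 units apart; after: 3.0. That's 1.0 units further apart.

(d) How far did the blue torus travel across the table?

2.7

The blue torus was near (5.0, 1.8) before and (2.4, 1.2) after, so it travelled √(2.6² + 0.6²) ≈ 2.7 units.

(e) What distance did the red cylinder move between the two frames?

2.7

The red cylinder moved from about (7.1, 3.5) to (5.3, 5.5), a distance of √(1.8² + 2.0²) ≈ 2.7.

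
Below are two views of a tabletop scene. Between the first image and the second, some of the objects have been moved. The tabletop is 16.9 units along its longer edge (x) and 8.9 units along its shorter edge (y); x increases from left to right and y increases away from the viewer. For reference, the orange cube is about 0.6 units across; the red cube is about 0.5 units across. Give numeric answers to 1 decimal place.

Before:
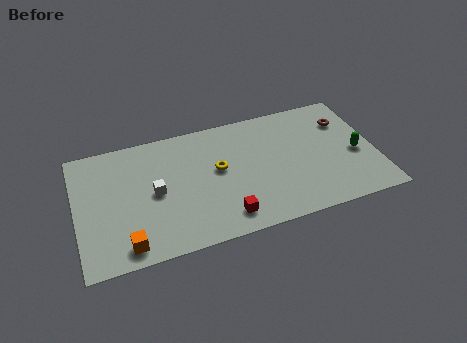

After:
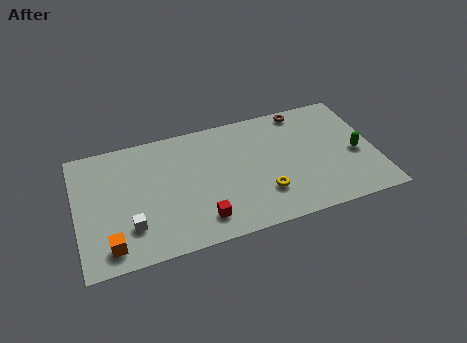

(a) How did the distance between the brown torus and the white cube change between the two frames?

+0.4

Before: roughly 11.2 units apart; after: 11.6. That's 0.4 units further apart.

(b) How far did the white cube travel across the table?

2.5

From (4.4, 4.4) to (2.9, 2.4), the white cube covered √(1.5² + 2.0²) ≈ 2.5 units.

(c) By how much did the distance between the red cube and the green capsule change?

+1.2

The distance was about 8.1 in the first image and 9.3 in the second, so they moved 1.2 units further apart.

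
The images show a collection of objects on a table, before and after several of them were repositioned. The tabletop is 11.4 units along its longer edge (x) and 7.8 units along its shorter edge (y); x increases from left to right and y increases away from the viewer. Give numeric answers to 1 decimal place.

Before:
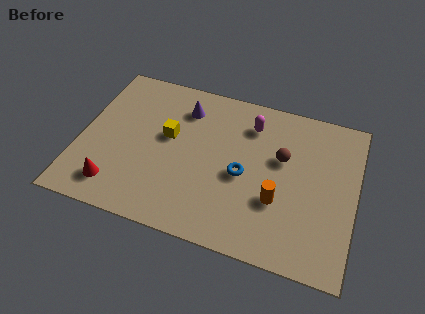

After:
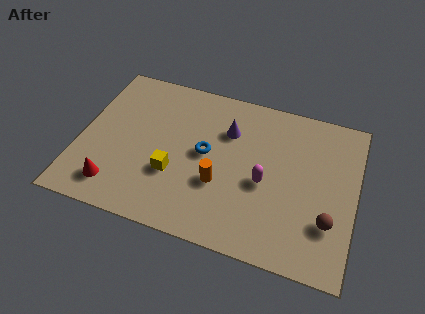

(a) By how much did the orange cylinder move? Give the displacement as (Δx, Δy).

(-2.4, 0.1)

From the two frames, the orange cylinder sits at roughly (8.3, 2.7) before and (5.9, 2.8) after.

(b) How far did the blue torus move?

1.7

The blue torus was near (6.8, 3.5) before and (5.2, 4.1) after, so it travelled √(1.6² + 0.6²) ≈ 1.7 units.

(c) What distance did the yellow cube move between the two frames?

1.8

The yellow cube was near (3.6, 4.5) before and (4.0, 2.7) after, so it travelled √(0.4² + 1.8²) ≈ 1.8 units.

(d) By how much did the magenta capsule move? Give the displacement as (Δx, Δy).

(0.8, -2.7)

The magenta capsule started near (6.9, 6.1) and ended near (7.7, 3.4).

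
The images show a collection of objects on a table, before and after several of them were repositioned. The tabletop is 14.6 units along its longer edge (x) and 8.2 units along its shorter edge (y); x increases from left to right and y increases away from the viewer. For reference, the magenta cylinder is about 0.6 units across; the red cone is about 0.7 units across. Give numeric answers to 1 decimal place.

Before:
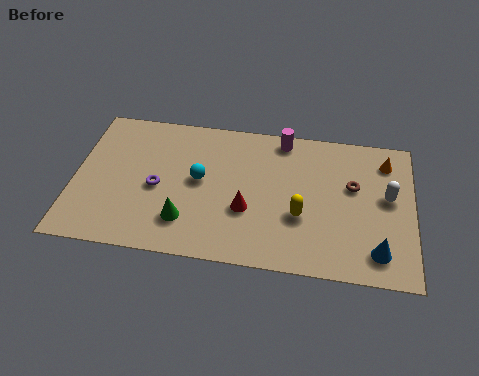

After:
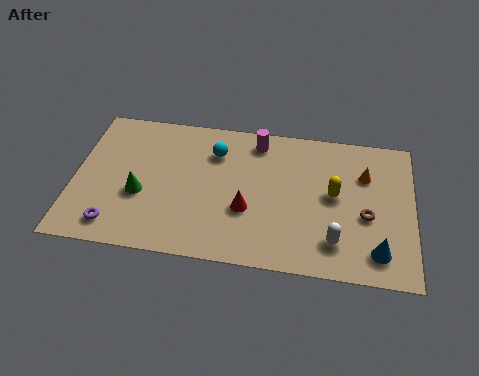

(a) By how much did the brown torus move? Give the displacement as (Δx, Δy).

(0.6, -1.6)

The brown torus started near (12.0, 5.0) and ended near (12.6, 3.4).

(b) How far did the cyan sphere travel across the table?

1.8

The cyan sphere was near (5.4, 4.4) before and (6.0, 6.1) after, so it travelled √(0.6² + 1.7²) ≈ 1.8 units.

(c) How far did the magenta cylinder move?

1.1

The magenta cylinder moved from about (8.9, 7.3) to (7.8, 7.0), a distance of √(1.1² + 0.3²) ≈ 1.1.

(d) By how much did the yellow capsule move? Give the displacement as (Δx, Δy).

(1.4, 1.4)

The yellow capsule was at about (9.8, 3.0) and moved to about (11.2, 4.4).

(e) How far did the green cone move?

2.3

From (4.9, 2.0) to (2.9, 3.2), the green cone covered √(2.0² + 1.2²) ≈ 2.3 units.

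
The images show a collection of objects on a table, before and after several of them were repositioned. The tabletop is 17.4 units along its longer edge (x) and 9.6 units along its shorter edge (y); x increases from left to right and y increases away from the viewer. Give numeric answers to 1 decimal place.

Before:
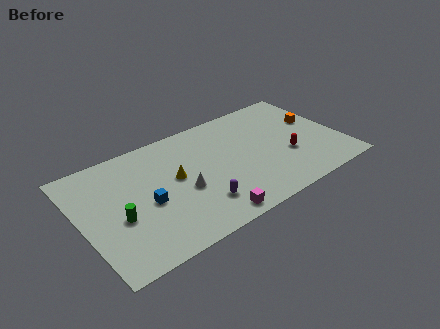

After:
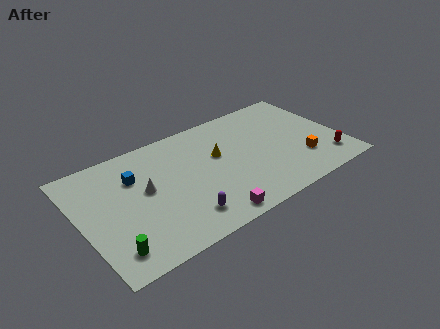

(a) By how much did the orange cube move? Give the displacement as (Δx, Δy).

(-1.6, -3.1)

The orange cube started near (16.1, 5.8) and ended near (14.5, 2.7).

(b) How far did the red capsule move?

2.9

The red capsule moved from about (13.7, 3.5) to (16.1, 1.9), a distance of √(2.4² + 1.6²) ≈ 2.9.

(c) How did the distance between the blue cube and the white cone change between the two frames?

-0.9

They were about 2.4 units apart before and 1.5 after — 0.9 units closer together.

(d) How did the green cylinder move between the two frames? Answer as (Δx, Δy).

(-0.8, -2.2)

From the two frames, the green cylinder sits at roughly (2.3, 3.9) before and (1.5, 1.7) after.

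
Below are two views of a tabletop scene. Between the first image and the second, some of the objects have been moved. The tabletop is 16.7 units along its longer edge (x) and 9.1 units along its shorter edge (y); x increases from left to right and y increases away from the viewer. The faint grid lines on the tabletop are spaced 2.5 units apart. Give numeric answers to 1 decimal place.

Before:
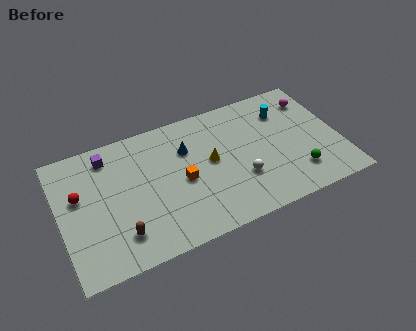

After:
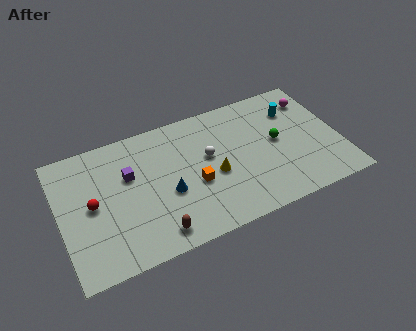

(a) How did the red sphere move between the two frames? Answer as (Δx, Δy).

(0.7, -0.9)

From the two frames, the red sphere sits at roughly (1.2, 5.5) before and (1.9, 4.6) after.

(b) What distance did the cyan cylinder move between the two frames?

0.6

The cyan cylinder moved from about (13.7, 6.8) to (14.3, 6.7), a distance of √(0.6² + 0.1²) ≈ 0.6.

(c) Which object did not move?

the magenta sphere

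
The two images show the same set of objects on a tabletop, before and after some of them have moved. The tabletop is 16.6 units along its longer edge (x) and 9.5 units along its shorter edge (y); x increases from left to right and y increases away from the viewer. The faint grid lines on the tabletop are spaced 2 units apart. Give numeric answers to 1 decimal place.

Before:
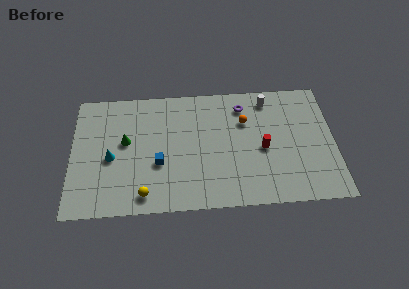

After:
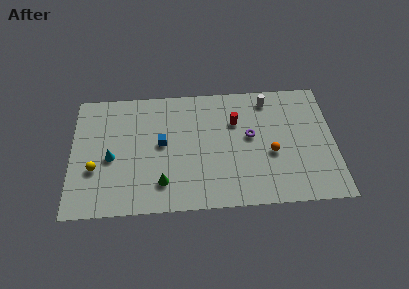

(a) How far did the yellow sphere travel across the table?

3.7

From (4.6, 1.3) to (1.5, 3.4), the yellow sphere covered √(3.1² + 2.1²) ≈ 3.7 units.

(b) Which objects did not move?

the white cylinder and the cyan cone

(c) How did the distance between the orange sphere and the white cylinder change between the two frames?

+2.0

They were about 2.2 units apart before and 4.2 after — 2.0 units further apart.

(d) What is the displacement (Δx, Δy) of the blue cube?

(0.2, 1.5)

The blue cube was at about (5.5, 3.6) and moved to about (5.7, 5.1).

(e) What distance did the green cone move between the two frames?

4.0

The green cone was near (3.4, 5.4) before and (5.7, 2.1) after, so it travelled √(2.3² + 3.3²) ≈ 4.0 units.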